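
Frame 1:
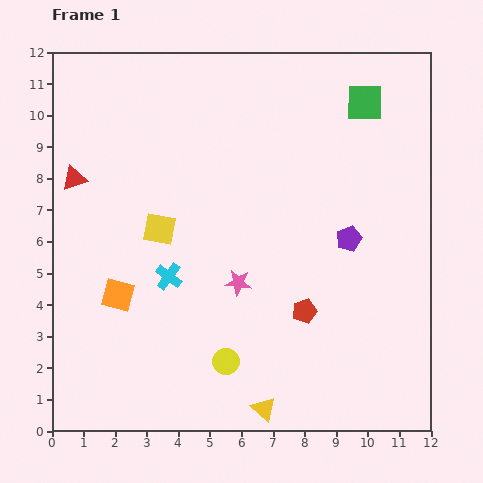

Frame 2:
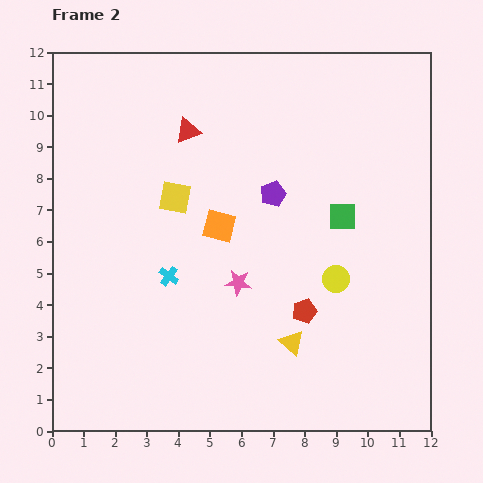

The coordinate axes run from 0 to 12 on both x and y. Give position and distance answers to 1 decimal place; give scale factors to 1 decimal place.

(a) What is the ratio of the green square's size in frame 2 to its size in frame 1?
0.8×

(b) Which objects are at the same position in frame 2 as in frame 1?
the red pentagon, the pink star, the cyan cross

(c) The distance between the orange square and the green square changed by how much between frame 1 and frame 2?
-6.0

Distance in frame 1: 9.9. Distance in frame 2: 3.9.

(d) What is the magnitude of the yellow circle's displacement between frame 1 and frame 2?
4.4

The yellow circle moved from (5.5, 2.2) to (9.0, 4.8), a distance of √(3.5² + 2.6²) ≈ 4.4.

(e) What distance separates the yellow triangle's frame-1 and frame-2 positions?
2.3

The yellow triangle moved from (6.7, 0.7) to (7.6, 2.8), a distance of √(0.9² + 2.1²) ≈ 2.3.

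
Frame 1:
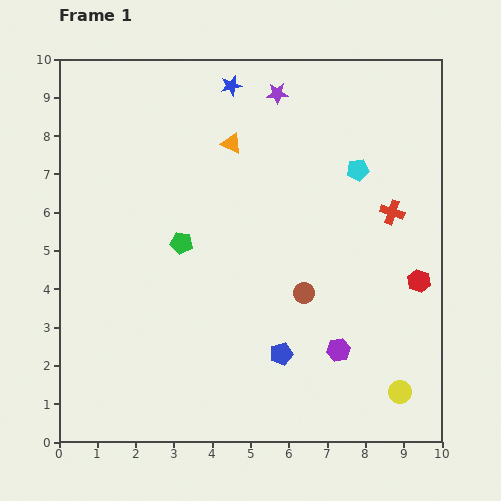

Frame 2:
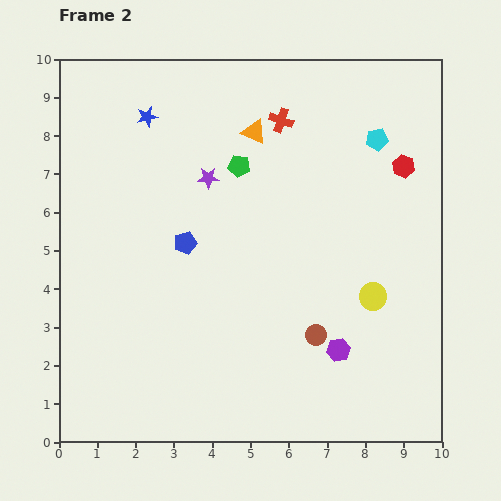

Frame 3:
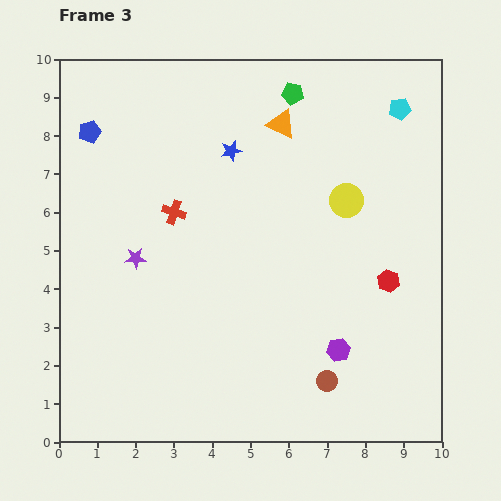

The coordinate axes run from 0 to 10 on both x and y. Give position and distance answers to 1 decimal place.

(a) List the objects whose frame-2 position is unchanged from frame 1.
the purple hexagon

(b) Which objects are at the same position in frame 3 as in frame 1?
the purple hexagon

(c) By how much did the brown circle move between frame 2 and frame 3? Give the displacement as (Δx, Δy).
(0.3, -1.2)

The brown circle was at (6.7, 2.8) in frame 2 and (7.0, 1.6) in frame 3.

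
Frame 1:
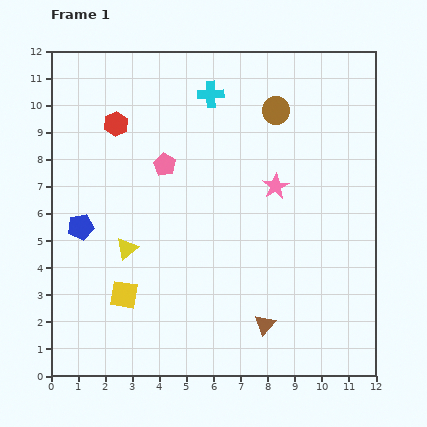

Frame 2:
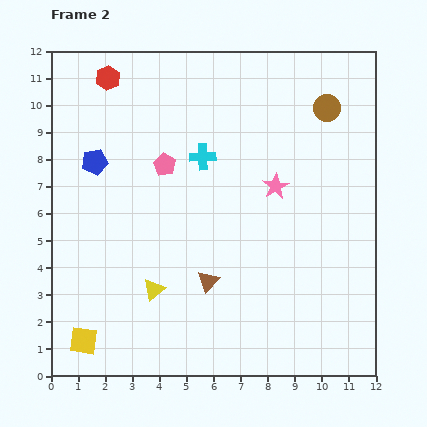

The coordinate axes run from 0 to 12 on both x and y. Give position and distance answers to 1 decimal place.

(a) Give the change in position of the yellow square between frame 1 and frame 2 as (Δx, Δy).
(-1.5, -1.7)

The yellow square was at (2.7, 3.0) in frame 1 and (1.2, 1.3) in frame 2.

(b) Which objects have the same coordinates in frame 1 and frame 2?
the pink star, the pink pentagon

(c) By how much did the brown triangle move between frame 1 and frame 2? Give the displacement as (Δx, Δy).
(-2.1, 1.6)

The brown triangle was at (7.9, 1.9) in frame 1 and (5.8, 3.5) in frame 2.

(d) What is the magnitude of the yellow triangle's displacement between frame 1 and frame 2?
1.8

The yellow triangle moved from (2.8, 4.7) to (3.8, 3.2), a distance of √(1.0² + 1.5²) ≈ 1.8.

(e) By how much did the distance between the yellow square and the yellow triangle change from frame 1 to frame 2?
+1.5

Distance in frame 1: 1.7. Distance in frame 2: 3.2.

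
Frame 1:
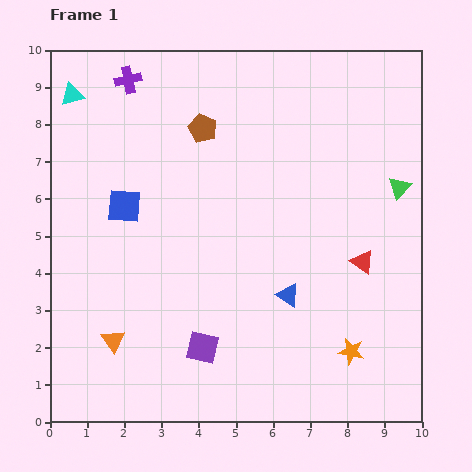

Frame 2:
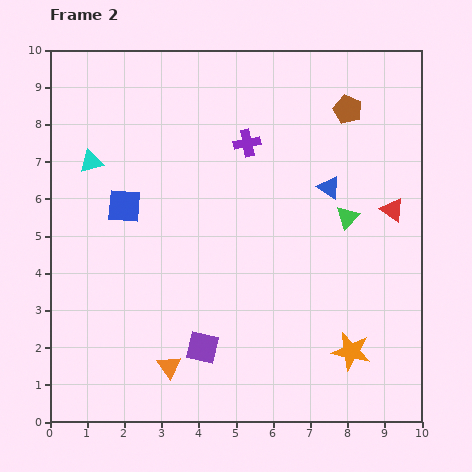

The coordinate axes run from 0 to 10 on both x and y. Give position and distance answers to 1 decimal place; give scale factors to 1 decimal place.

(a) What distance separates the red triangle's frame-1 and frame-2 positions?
1.6

The red triangle moved from (8.4, 4.3) to (9.2, 5.7), a distance of √(0.8² + 1.4²) ≈ 1.6.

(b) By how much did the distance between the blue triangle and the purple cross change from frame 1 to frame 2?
-4.7

Distance in frame 1: 7.2. Distance in frame 2: 2.5.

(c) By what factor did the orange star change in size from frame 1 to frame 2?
1.5×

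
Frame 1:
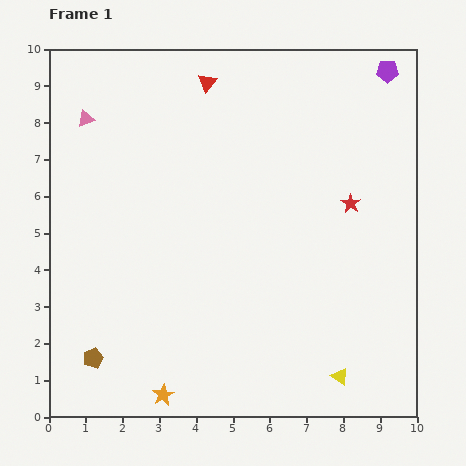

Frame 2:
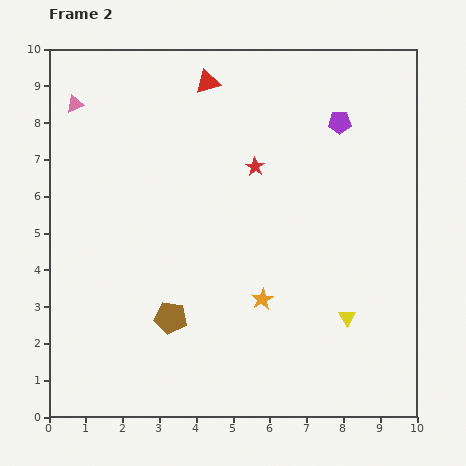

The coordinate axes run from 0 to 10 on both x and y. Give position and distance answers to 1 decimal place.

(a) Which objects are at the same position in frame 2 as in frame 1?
the red triangle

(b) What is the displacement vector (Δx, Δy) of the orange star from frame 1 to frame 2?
(2.7, 2.6)

The orange star was at (3.1, 0.6) in frame 1 and (5.8, 3.2) in frame 2.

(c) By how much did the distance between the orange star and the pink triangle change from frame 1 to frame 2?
-0.4

Distance in frame 1: 7.8. Distance in frame 2: 7.4.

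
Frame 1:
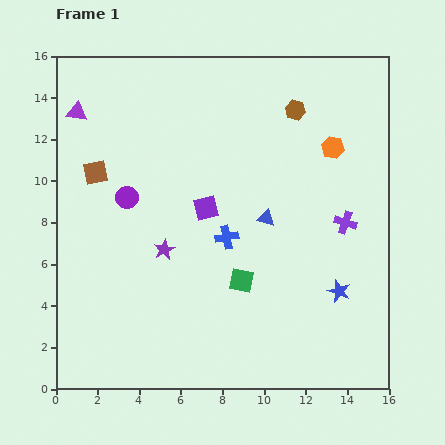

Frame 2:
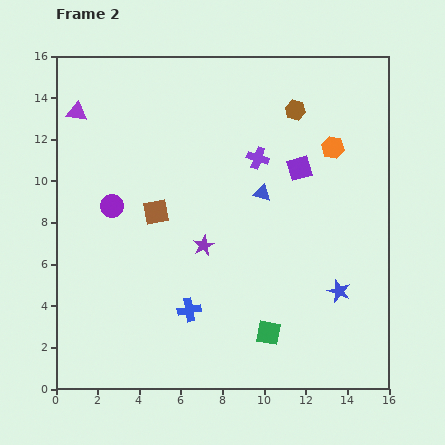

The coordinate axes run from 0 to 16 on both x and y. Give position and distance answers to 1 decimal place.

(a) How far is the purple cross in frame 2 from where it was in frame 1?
5.2

The purple cross moved from (13.9, 8.0) to (9.7, 11.1), a distance of √(4.2² + 3.1²) ≈ 5.2.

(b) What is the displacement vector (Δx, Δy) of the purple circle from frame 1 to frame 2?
(-0.7, -0.4)

The purple circle was at (3.4, 9.2) in frame 1 and (2.7, 8.8) in frame 2.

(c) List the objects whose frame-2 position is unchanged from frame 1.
the purple triangle, the brown hexagon, the blue star, the orange hexagon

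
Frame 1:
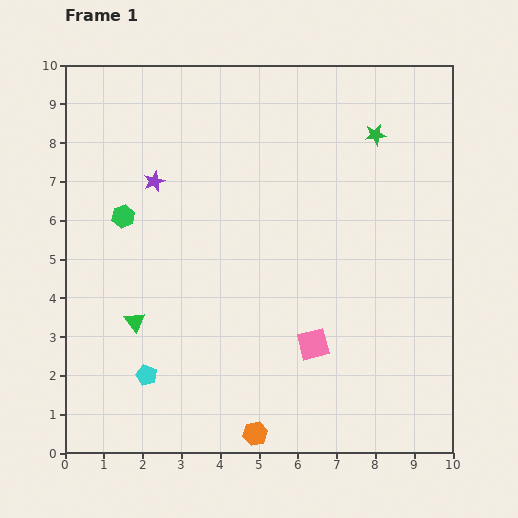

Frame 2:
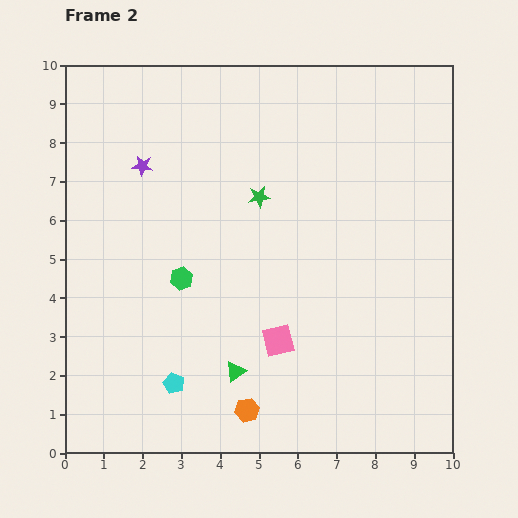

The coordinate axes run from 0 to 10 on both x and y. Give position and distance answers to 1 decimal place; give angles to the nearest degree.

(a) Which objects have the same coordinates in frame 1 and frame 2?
none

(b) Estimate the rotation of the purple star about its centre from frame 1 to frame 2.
29° clockwise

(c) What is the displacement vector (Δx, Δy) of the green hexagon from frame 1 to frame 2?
(1.5, -1.6)

The green hexagon was at (1.5, 6.1) in frame 1 and (3.0, 4.5) in frame 2.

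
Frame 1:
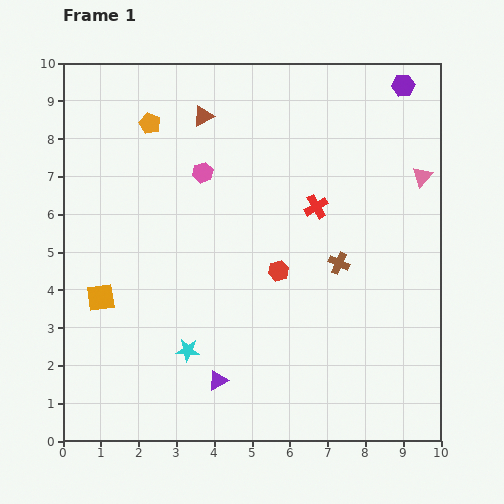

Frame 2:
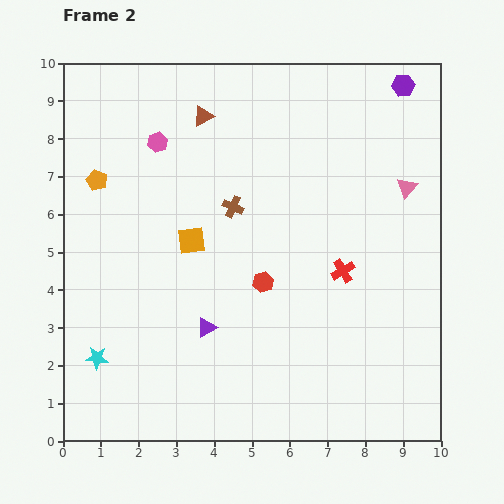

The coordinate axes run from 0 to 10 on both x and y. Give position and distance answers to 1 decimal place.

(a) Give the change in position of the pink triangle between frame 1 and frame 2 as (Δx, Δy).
(-0.4, -0.3)

The pink triangle was at (9.5, 7.0) in frame 1 and (9.1, 6.7) in frame 2.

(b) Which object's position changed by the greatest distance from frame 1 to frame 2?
the brown cross

(moved 3.2; next 2.8)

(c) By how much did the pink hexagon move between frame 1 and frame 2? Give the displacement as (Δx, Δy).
(-1.2, 0.8)

The pink hexagon was at (3.7, 7.1) in frame 1 and (2.5, 7.9) in frame 2.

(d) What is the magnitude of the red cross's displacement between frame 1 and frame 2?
1.8

The red cross moved from (6.7, 6.2) to (7.4, 4.5), a distance of √(0.7² + 1.7²) ≈ 1.8.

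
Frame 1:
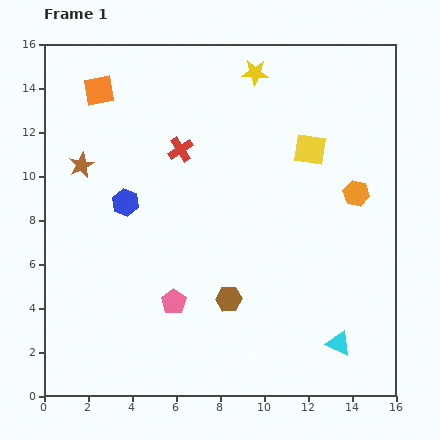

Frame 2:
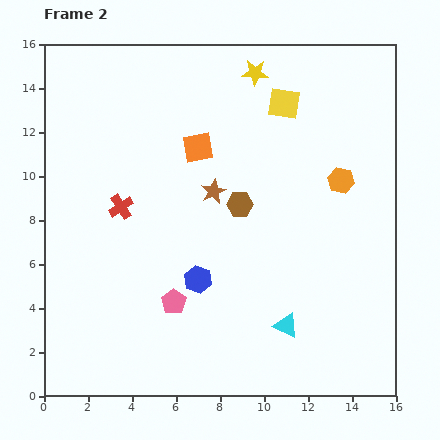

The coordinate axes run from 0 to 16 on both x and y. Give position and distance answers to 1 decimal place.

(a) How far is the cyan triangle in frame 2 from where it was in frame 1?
2.5

The cyan triangle moved from (13.4, 2.4) to (11.0, 3.2), a distance of √(2.4² + 0.8²) ≈ 2.5.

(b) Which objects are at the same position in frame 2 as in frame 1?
the pink pentagon, the yellow star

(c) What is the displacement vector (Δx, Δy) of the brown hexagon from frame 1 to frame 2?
(0.5, 4.3)

The brown hexagon was at (8.4, 4.4) in frame 1 and (8.9, 8.7) in frame 2.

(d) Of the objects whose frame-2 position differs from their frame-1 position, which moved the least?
the orange hexagon

(moved 0.9)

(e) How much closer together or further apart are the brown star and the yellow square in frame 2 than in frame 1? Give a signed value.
-5.3

Distance in frame 1: 10.4. Distance in frame 2: 5.1.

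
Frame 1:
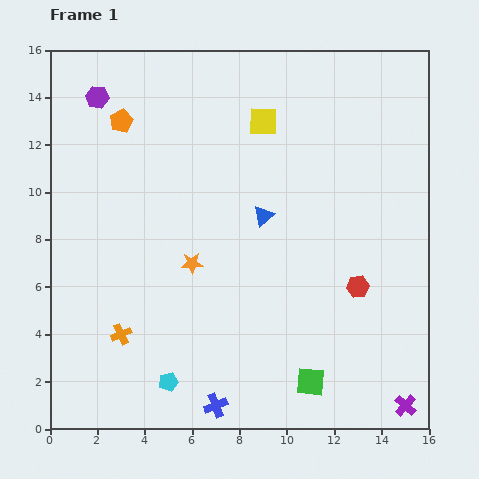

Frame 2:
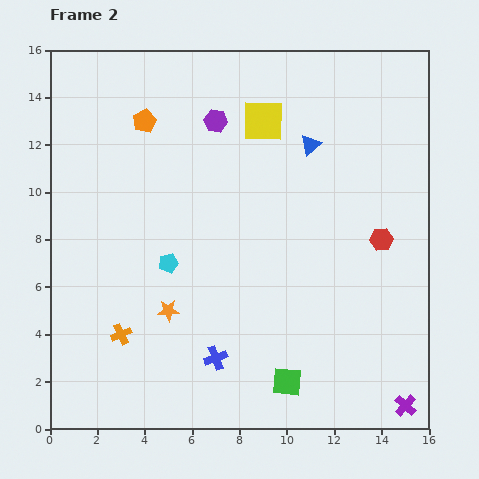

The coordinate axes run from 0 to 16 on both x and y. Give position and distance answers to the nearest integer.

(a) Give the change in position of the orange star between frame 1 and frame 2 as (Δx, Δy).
(-1, -2)

The orange star was at (6, 7) in frame 1 and (5, 5) in frame 2.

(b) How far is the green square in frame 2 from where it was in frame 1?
1

The green square moved from (11, 2) to (10, 2), a distance of √(1² + 0²) ≈ 1.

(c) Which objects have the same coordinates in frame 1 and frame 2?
the yellow square, the purple cross, the orange cross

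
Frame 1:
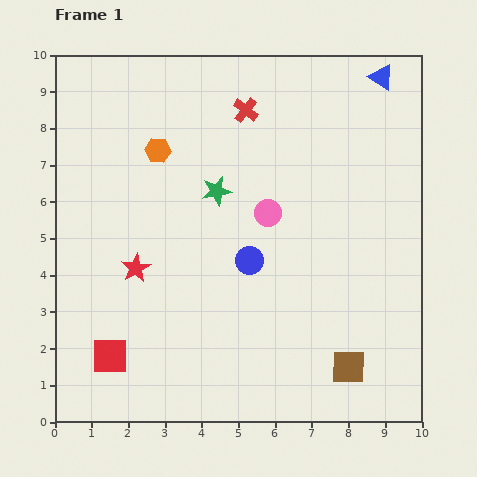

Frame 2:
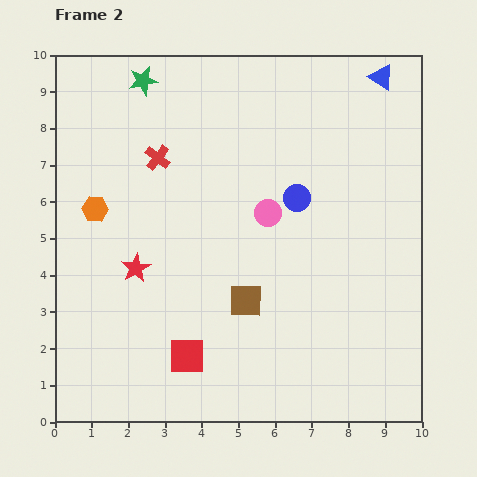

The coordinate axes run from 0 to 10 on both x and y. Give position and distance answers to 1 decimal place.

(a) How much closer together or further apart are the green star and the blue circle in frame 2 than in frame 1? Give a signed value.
+3.2

Distance in frame 1: 2.1. Distance in frame 2: 5.3.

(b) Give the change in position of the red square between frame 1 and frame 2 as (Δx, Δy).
(2.1, 0.0)

The red square was at (1.5, 1.8) in frame 1 and (3.6, 1.8) in frame 2.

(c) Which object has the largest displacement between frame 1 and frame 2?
the green star

(moved 3.6; next 3.3)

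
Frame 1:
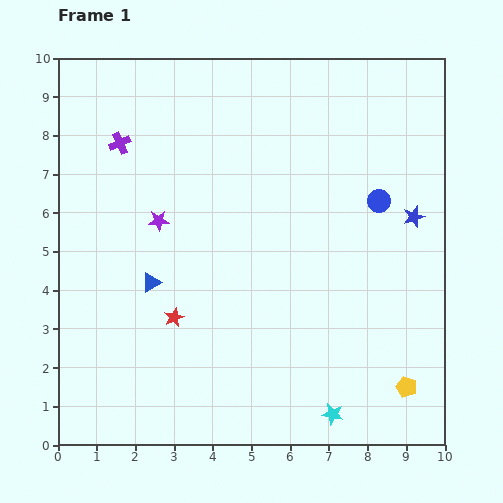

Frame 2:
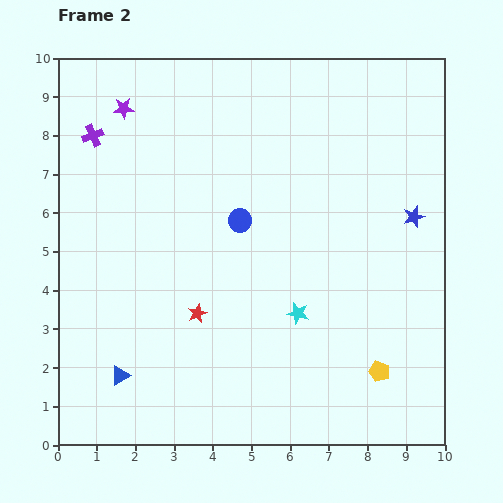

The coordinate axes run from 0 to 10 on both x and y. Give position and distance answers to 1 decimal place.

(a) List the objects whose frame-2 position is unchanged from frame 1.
the blue star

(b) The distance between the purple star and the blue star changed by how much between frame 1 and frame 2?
+1.4

Distance in frame 1: 6.6. Distance in frame 2: 8.0.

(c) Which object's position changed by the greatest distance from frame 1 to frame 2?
the blue circle

(moved 3.6; next 3.0)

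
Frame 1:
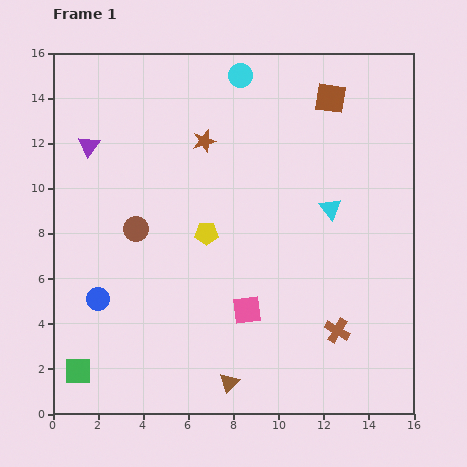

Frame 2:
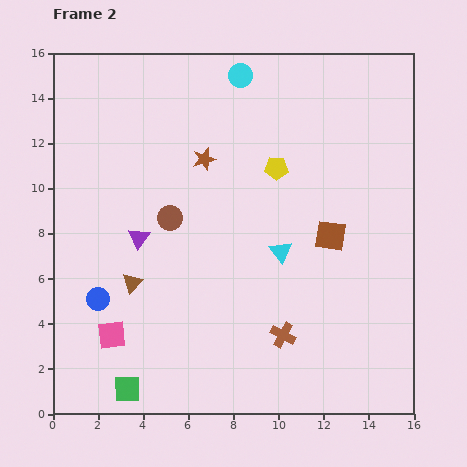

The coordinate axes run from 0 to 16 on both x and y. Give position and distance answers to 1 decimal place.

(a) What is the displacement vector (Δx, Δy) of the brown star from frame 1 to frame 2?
(0.0, -0.8)

The brown star was at (6.7, 12.1) in frame 1 and (6.7, 11.3) in frame 2.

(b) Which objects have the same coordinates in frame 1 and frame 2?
the cyan circle, the blue circle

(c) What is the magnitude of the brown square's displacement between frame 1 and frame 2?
6.1

The brown square moved from (12.3, 14.0) to (12.3, 7.9), a distance of √(0.0² + 6.1²) ≈ 6.1.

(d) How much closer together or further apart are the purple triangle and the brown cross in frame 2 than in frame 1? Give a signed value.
-6.0

Distance in frame 1: 13.7. Distance in frame 2: 7.7.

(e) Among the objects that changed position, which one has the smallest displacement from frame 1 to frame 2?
the brown star

(moved 0.8)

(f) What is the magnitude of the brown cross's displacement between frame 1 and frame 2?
2.4

The brown cross moved from (12.6, 3.7) to (10.2, 3.5), a distance of √(2.4² + 0.2²) ≈ 2.4.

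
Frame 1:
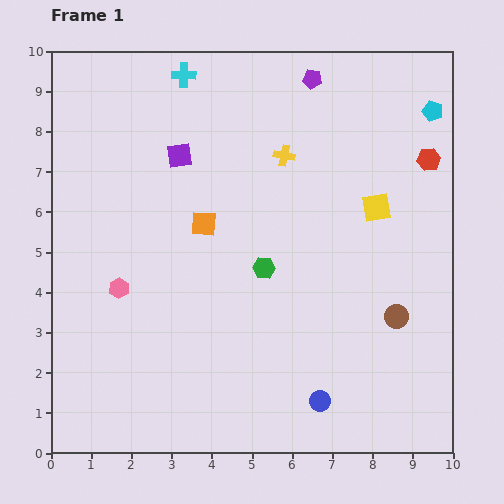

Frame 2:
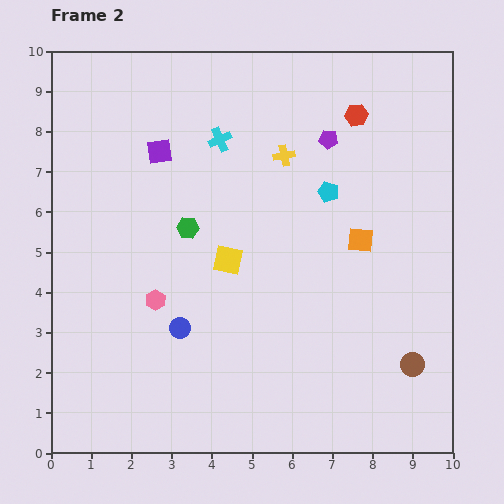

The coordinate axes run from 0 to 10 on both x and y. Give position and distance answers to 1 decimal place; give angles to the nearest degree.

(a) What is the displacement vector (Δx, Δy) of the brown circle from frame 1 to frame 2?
(0.4, -1.2)

The brown circle was at (8.6, 3.4) in frame 1 and (9.0, 2.2) in frame 2.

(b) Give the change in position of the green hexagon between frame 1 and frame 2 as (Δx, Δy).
(-1.9, 1.0)

The green hexagon was at (5.3, 4.6) in frame 1 and (3.4, 5.6) in frame 2.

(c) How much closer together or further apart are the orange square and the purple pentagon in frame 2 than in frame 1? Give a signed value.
-1.9

Distance in frame 1: 4.5. Distance in frame 2: 2.6.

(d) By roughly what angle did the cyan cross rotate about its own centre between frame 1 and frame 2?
25° counter-clockwise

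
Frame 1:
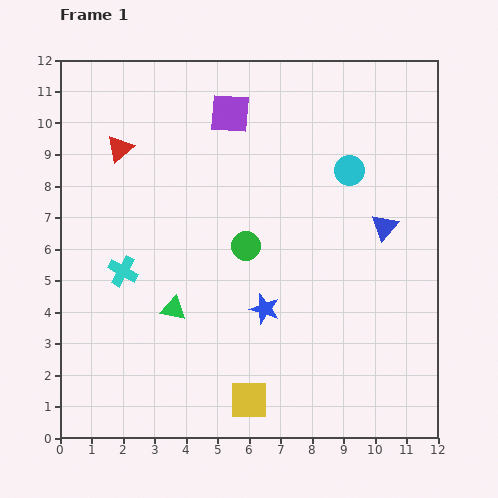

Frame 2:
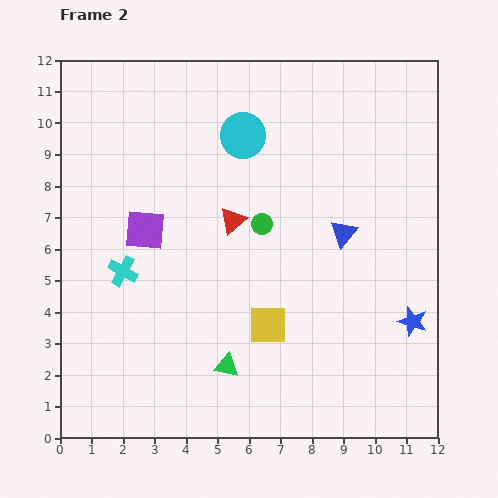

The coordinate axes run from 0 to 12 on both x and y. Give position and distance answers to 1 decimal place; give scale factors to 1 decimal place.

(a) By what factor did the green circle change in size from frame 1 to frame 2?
0.7×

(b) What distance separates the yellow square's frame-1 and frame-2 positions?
2.5

The yellow square moved from (6.0, 1.2) to (6.6, 3.6), a distance of √(0.6² + 2.4²) ≈ 2.5.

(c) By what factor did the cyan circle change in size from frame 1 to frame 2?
1.5×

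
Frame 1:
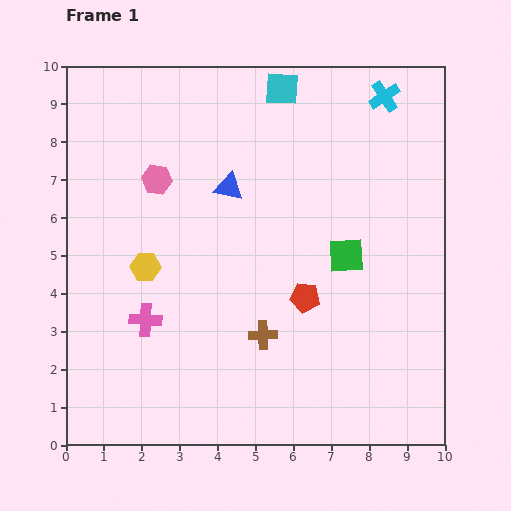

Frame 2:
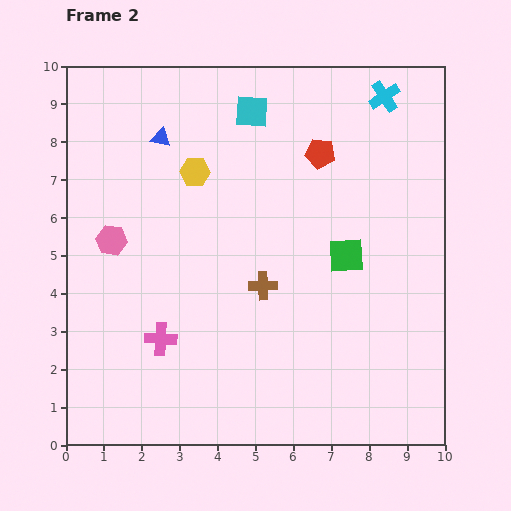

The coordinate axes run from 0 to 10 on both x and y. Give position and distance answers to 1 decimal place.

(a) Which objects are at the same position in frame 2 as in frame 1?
the cyan cross, the green square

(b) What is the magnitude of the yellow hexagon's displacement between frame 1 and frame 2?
2.8

The yellow hexagon moved from (2.1, 4.7) to (3.4, 7.2), a distance of √(1.3² + 2.5²) ≈ 2.8.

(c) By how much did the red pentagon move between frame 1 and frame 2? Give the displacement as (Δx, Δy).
(0.4, 3.8)

The red pentagon was at (6.3, 3.9) in frame 1 and (6.7, 7.7) in frame 2.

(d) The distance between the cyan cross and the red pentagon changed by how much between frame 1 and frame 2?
-3.4

Distance in frame 1: 5.7. Distance in frame 2: 2.3.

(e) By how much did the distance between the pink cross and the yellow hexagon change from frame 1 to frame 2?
+3.1

Distance in frame 1: 1.4. Distance in frame 2: 4.5.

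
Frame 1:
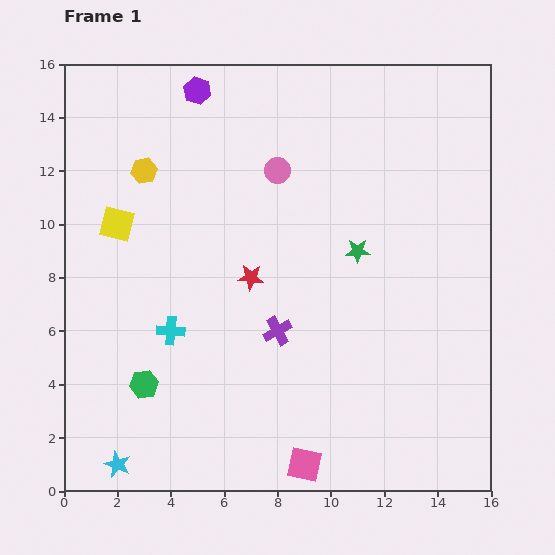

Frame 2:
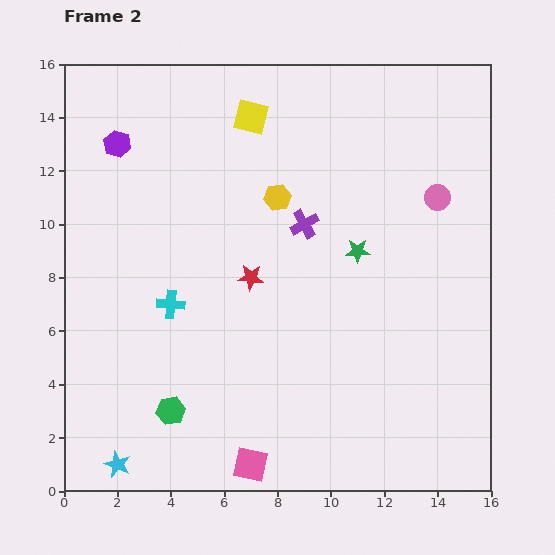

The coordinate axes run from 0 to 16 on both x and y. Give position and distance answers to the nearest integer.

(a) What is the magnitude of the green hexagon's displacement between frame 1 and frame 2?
1

The green hexagon moved from (3, 4) to (4, 3), a distance of √(1² + 1²) ≈ 1.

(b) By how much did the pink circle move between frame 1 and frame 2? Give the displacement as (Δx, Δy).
(6, -1)

The pink circle was at (8, 12) in frame 1 and (14, 11) in frame 2.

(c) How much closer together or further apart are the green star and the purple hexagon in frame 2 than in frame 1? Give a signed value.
+2

Distance in frame 1: 8. Distance in frame 2: 10.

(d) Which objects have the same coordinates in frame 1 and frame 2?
the cyan star, the red star, the green star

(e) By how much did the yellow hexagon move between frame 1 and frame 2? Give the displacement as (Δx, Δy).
(5, -1)

The yellow hexagon was at (3, 12) in frame 1 and (8, 11) in frame 2.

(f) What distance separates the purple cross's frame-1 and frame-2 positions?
4

The purple cross moved from (8, 6) to (9, 10), a distance of √(1² + 4²) ≈ 4.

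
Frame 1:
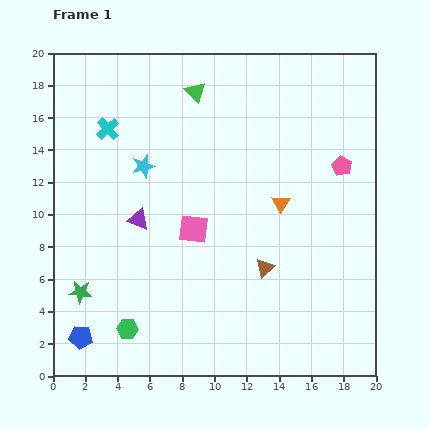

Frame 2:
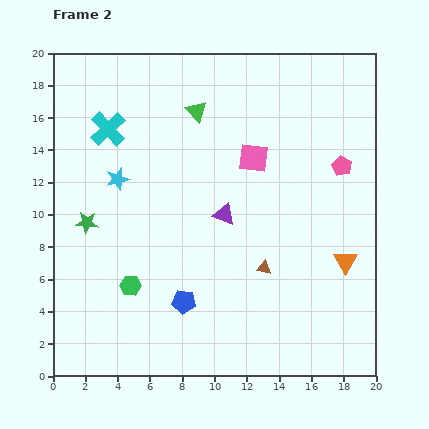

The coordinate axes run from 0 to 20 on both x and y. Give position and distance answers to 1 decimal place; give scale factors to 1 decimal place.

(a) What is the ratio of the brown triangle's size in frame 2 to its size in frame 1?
0.8×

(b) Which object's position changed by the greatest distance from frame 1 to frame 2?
the blue pentagon

(moved 6.8; next 5.7)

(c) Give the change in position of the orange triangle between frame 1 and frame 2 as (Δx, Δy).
(4.0, -3.6)

The orange triangle was at (14.1, 10.7) in frame 1 and (18.1, 7.1) in frame 2.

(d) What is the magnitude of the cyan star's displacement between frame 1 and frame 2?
1.8

The cyan star moved from (5.6, 13.0) to (4.0, 12.2), a distance of √(1.6² + 0.8²) ≈ 1.8.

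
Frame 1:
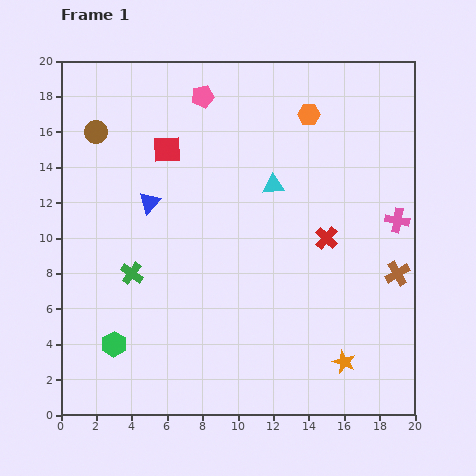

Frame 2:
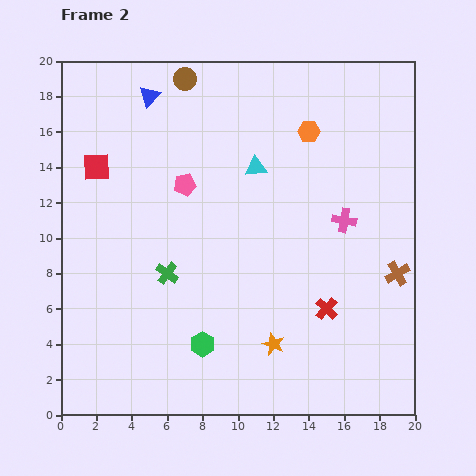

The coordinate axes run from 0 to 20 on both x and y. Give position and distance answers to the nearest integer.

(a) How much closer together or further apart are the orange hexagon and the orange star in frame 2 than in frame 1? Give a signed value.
-2

Distance in frame 1: 14. Distance in frame 2: 12.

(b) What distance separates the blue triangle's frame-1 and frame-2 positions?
6

The blue triangle moved from (5, 12) to (5, 18), a distance of √(0² + 6²) ≈ 6.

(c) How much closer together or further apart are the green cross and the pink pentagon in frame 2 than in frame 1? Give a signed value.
-6

Distance in frame 1: 11. Distance in frame 2: 5.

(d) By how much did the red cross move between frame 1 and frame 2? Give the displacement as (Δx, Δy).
(0, -4)

The red cross was at (15, 10) in frame 1 and (15, 6) in frame 2.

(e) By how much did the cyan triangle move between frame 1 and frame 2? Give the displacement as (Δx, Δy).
(-1, 1)

The cyan triangle was at (12, 13) in frame 1 and (11, 14) in frame 2.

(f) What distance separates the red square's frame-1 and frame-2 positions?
4

The red square moved from (6, 15) to (2, 14), a distance of √(4² + 1²) ≈ 4.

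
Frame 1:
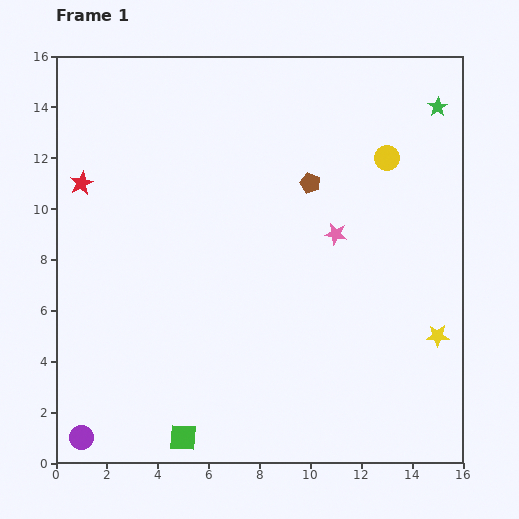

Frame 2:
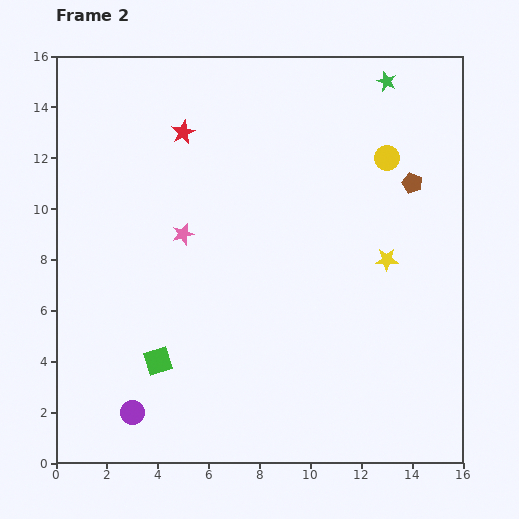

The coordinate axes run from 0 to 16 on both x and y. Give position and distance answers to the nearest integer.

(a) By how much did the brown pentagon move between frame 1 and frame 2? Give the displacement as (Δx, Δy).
(4, 0)

The brown pentagon was at (10, 11) in frame 1 and (14, 11) in frame 2.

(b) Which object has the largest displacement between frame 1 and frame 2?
the pink star

(moved 6; next 4)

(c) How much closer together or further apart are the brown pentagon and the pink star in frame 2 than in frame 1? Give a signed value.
+7

Distance in frame 1: 2. Distance in frame 2: 9.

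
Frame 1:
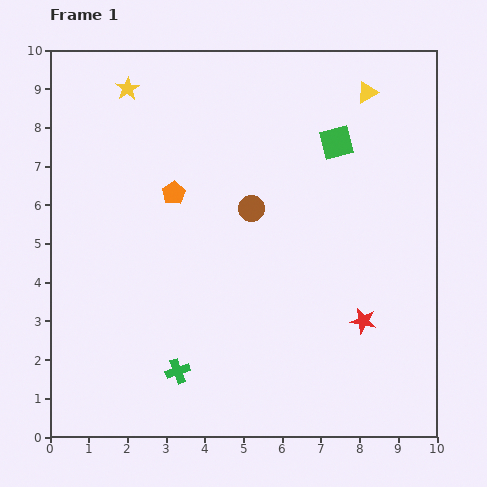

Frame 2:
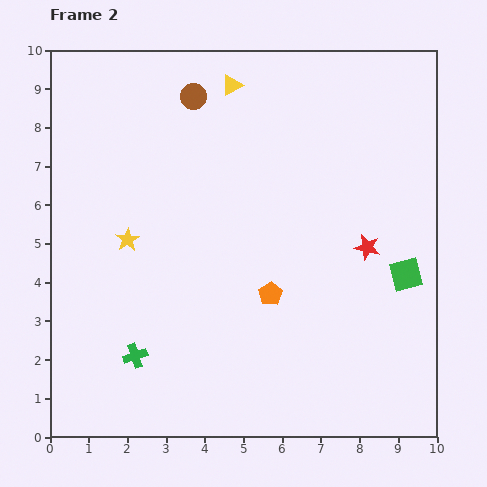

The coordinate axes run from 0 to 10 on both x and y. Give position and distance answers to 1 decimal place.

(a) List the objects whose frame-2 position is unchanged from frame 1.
none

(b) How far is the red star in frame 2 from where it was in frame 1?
1.9

The red star moved from (8.1, 3.0) to (8.2, 4.9), a distance of √(0.1² + 1.9²) ≈ 1.9.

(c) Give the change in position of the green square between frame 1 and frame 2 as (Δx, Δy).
(1.8, -3.4)

The green square was at (7.4, 7.6) in frame 1 and (9.2, 4.2) in frame 2.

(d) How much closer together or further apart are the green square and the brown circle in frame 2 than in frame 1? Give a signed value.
+4.4

Distance in frame 1: 2.8. Distance in frame 2: 7.2.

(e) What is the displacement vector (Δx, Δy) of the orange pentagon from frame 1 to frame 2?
(2.5, -2.6)

The orange pentagon was at (3.2, 6.3) in frame 1 and (5.7, 3.7) in frame 2.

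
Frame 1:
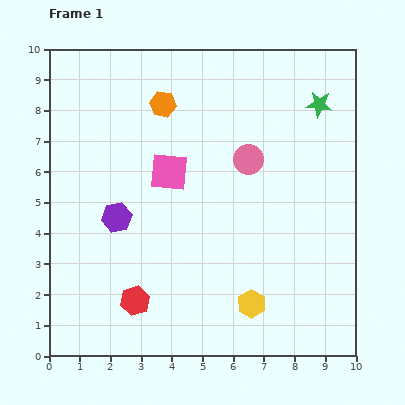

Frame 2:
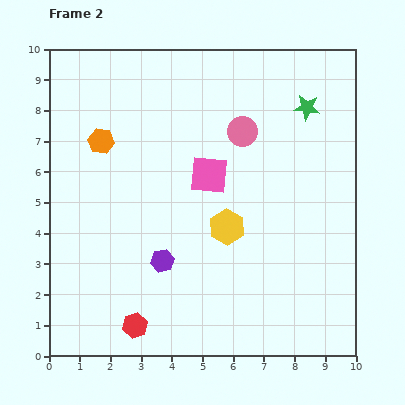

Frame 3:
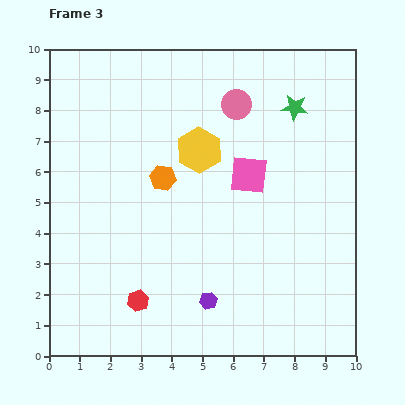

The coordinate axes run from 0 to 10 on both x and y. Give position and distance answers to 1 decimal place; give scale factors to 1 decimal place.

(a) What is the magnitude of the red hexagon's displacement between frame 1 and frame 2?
0.8

The red hexagon moved from (2.8, 1.8) to (2.8, 1.0), a distance of √(0.0² + 0.8²) ≈ 0.8.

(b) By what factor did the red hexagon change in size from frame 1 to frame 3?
0.7×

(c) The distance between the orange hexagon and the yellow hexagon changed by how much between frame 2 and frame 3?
-3.5

Distance in frame 2: 5.0. Distance in frame 3: 1.5.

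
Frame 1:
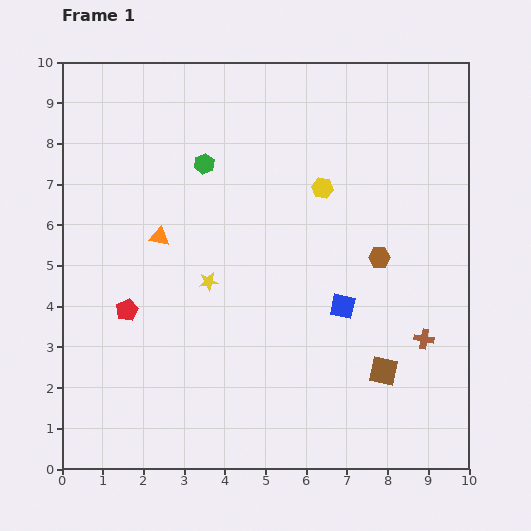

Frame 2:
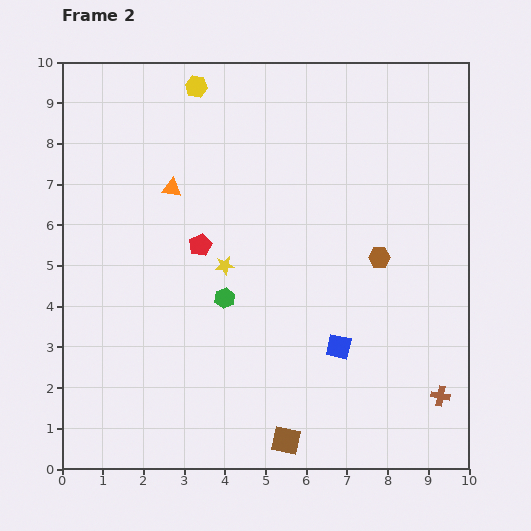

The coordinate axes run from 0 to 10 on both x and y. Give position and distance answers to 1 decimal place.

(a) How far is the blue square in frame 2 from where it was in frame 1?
1.0

The blue square moved from (6.9, 4.0) to (6.8, 3.0), a distance of √(0.1² + 1.0²) ≈ 1.0.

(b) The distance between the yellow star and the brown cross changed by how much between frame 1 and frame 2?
+0.7

Distance in frame 1: 5.5. Distance in frame 2: 6.2.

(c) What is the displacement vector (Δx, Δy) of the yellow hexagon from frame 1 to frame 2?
(-3.1, 2.5)

The yellow hexagon was at (6.4, 6.9) in frame 1 and (3.3, 9.4) in frame 2.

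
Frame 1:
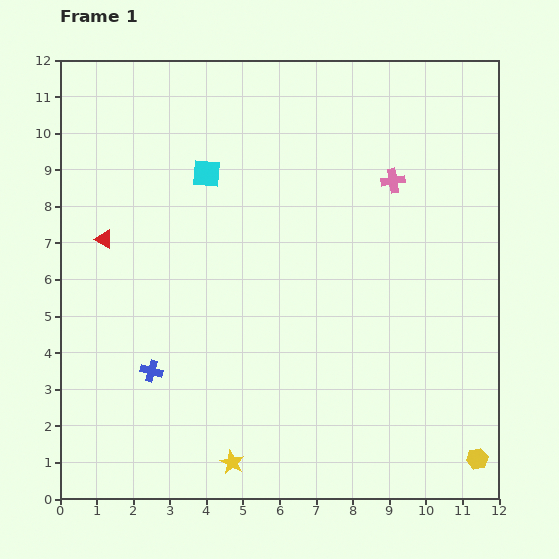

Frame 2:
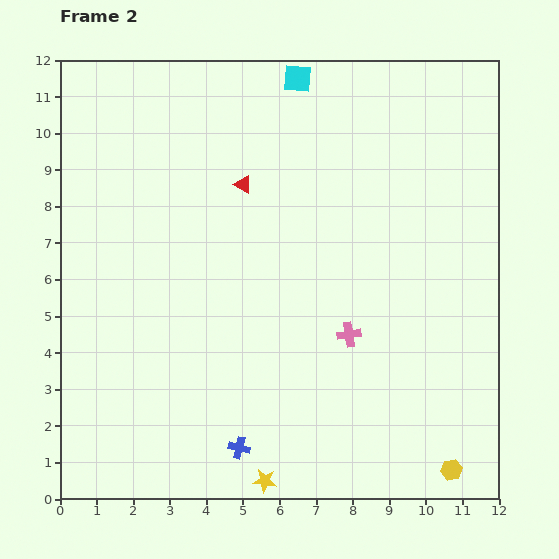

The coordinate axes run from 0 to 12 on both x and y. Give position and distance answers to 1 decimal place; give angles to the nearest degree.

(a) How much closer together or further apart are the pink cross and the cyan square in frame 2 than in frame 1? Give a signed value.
+2.0

Distance in frame 1: 5.1. Distance in frame 2: 7.1.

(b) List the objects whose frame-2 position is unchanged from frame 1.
none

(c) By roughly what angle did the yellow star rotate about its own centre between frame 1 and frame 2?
20° counter-clockwise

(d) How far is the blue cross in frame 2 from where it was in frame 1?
3.2

The blue cross moved from (2.5, 3.5) to (4.9, 1.4), a distance of √(2.4² + 2.1²) ≈ 3.2.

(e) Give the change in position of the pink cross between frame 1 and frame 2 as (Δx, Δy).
(-1.2, -4.2)

The pink cross was at (9.1, 8.7) in frame 1 and (7.9, 4.5) in frame 2.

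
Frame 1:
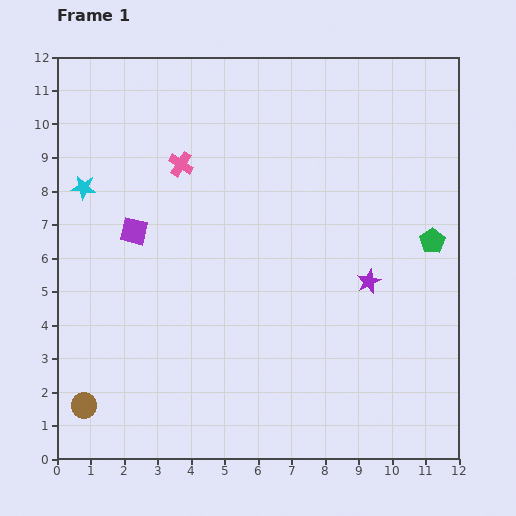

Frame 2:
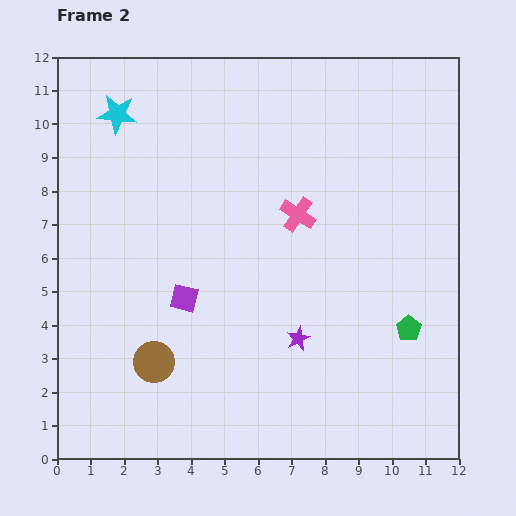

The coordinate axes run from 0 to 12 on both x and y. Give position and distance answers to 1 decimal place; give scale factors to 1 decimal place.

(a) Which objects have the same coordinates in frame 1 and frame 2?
none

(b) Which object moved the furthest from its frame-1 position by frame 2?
the pink cross

(moved 3.8; next 2.7)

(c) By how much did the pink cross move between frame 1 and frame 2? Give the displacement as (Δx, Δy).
(3.5, -1.5)

The pink cross was at (3.7, 8.8) in frame 1 and (7.2, 7.3) in frame 2.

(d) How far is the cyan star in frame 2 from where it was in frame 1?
2.4

The cyan star moved from (0.8, 8.1) to (1.8, 10.3), a distance of √(1.0² + 2.2²) ≈ 2.4.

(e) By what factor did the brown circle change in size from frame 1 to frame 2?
1.6×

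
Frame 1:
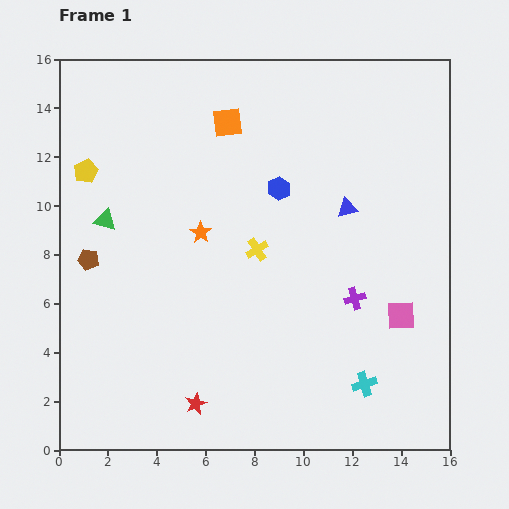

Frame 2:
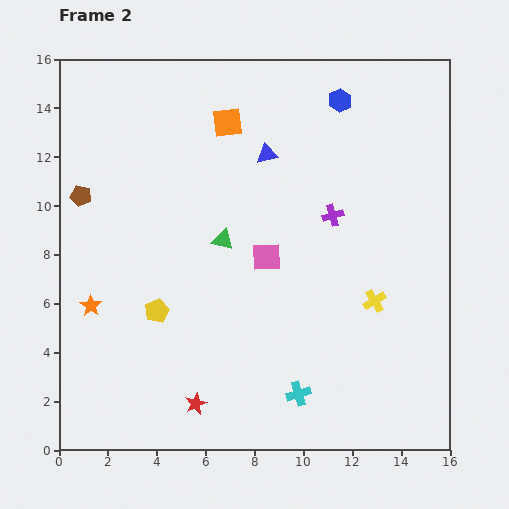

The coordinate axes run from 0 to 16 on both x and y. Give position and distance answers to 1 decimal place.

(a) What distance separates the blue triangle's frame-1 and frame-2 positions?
4.0

The blue triangle moved from (11.8, 9.9) to (8.5, 12.1), a distance of √(3.3² + 2.2²) ≈ 4.0.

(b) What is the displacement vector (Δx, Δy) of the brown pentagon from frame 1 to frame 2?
(-0.3, 2.6)

The brown pentagon was at (1.2, 7.8) in frame 1 and (0.9, 10.4) in frame 2.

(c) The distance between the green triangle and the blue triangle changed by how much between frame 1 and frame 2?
-6.0

Distance in frame 1: 9.9. Distance in frame 2: 3.9.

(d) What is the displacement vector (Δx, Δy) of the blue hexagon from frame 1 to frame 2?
(2.5, 3.6)

The blue hexagon was at (9.0, 10.7) in frame 1 and (11.5, 14.3) in frame 2.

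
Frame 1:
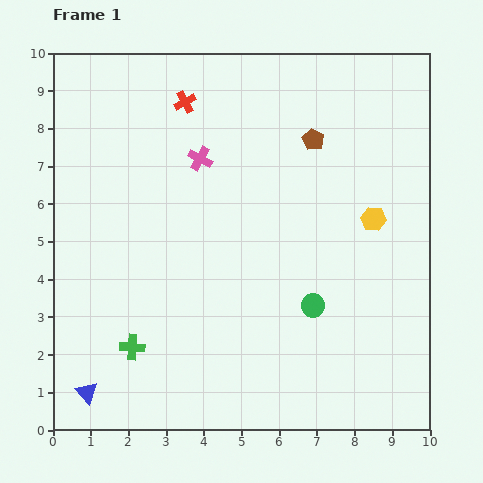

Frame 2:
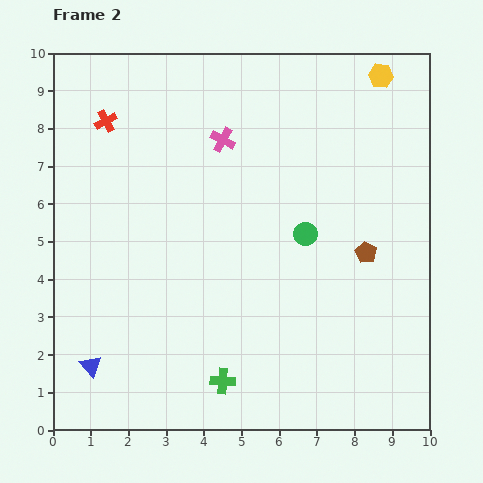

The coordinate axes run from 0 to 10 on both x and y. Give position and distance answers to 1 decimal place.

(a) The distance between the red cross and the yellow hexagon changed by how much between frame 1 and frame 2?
+1.5

Distance in frame 1: 5.9. Distance in frame 2: 7.4.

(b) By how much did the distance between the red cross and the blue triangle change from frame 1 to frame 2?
-1.6

Distance in frame 1: 8.1. Distance in frame 2: 6.5.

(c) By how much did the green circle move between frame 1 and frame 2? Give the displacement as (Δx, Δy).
(-0.2, 1.9)

The green circle was at (6.9, 3.3) in frame 1 and (6.7, 5.2) in frame 2.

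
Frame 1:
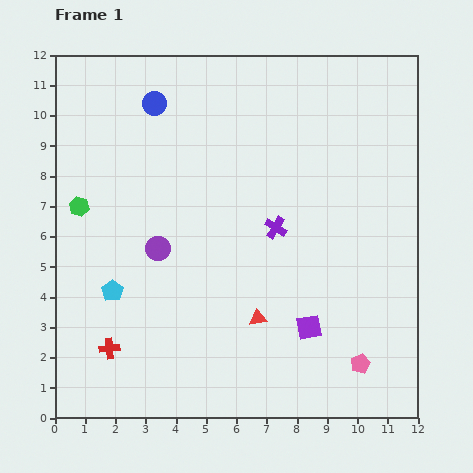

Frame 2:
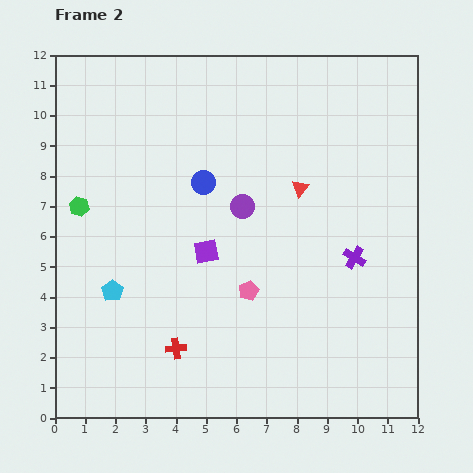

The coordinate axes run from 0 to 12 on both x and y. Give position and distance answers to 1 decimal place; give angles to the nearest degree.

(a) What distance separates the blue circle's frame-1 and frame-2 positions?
3.1

The blue circle moved from (3.3, 10.4) to (4.9, 7.8), a distance of √(1.6² + 2.6²) ≈ 3.1.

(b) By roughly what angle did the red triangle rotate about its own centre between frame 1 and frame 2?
41° counter-clockwise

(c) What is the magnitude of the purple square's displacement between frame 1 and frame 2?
4.2

The purple square moved from (8.4, 3.0) to (5.0, 5.5), a distance of √(3.4² + 2.5²) ≈ 4.2.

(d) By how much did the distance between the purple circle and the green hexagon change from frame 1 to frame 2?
+2.4

Distance in frame 1: 3.0. Distance in frame 2: 5.4.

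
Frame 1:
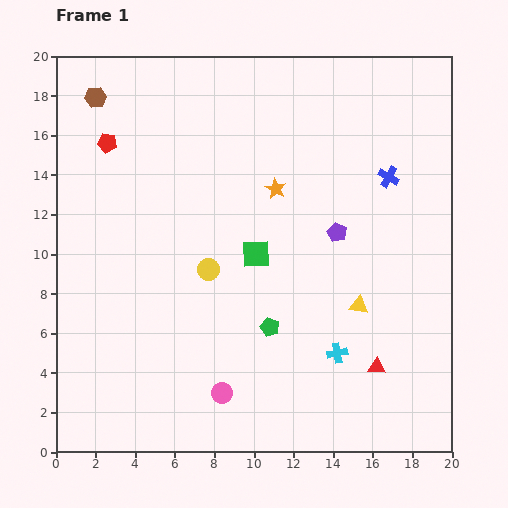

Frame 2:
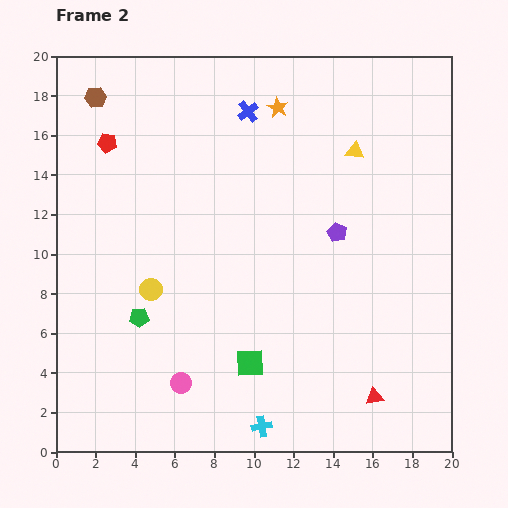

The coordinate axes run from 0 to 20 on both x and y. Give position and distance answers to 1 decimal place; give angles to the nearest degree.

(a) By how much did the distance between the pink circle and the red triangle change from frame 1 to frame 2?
+1.9

Distance in frame 1: 7.9. Distance in frame 2: 9.8.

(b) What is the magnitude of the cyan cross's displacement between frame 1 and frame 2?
5.3

The cyan cross moved from (14.2, 5.0) to (10.4, 1.3), a distance of √(3.8² + 3.7²) ≈ 5.3.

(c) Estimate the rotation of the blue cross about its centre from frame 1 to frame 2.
23° clockwise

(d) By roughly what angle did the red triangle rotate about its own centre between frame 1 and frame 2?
16° counter-clockwise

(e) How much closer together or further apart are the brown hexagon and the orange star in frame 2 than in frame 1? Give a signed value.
-1.0

Distance in frame 1: 10.2. Distance in frame 2: 9.2.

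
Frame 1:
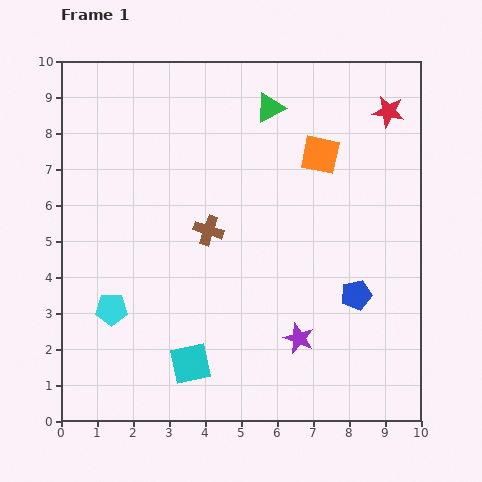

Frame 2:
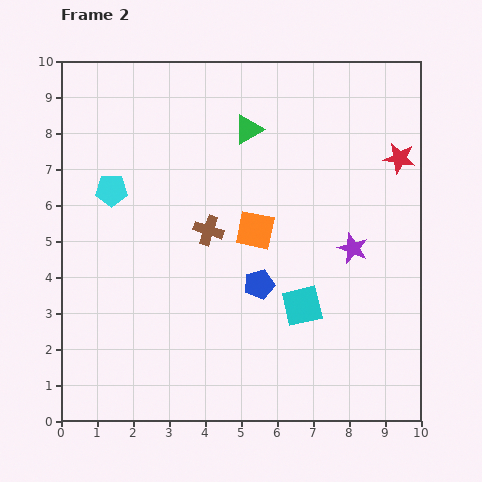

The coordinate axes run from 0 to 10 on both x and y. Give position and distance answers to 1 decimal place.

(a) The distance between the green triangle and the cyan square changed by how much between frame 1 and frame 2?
-2.3

Distance in frame 1: 7.4. Distance in frame 2: 5.1.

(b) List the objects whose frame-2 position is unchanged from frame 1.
the brown cross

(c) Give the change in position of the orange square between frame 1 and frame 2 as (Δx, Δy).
(-1.8, -2.1)

The orange square was at (7.2, 7.4) in frame 1 and (5.4, 5.3) in frame 2.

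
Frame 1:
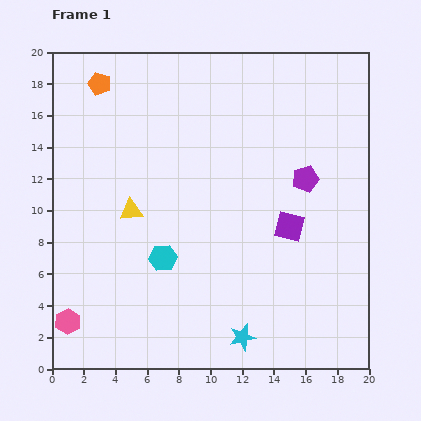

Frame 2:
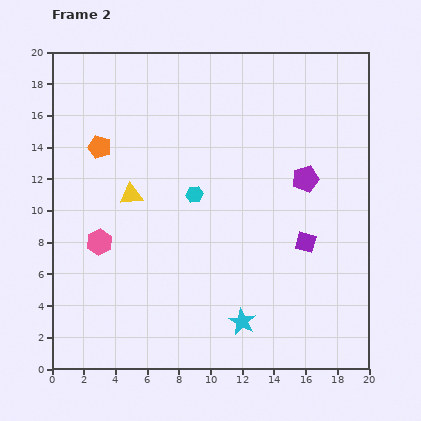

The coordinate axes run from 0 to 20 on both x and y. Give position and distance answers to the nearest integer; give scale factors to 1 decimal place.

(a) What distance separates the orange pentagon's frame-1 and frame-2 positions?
4

The orange pentagon moved from (3, 18) to (3, 14), a distance of √(0² + 4²) ≈ 4.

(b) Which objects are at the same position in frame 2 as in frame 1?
the purple pentagon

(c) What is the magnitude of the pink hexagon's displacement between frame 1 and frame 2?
5

The pink hexagon moved from (1, 3) to (3, 8), a distance of √(2² + 5²) ≈ 5.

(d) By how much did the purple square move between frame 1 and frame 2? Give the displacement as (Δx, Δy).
(1, -1)

The purple square was at (15, 9) in frame 1 and (16, 8) in frame 2.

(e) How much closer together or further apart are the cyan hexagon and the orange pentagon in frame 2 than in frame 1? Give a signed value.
-5

Distance in frame 1: 12. Distance in frame 2: 7.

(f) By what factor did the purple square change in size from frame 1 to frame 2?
0.7×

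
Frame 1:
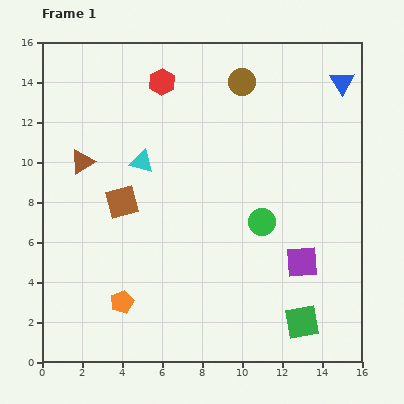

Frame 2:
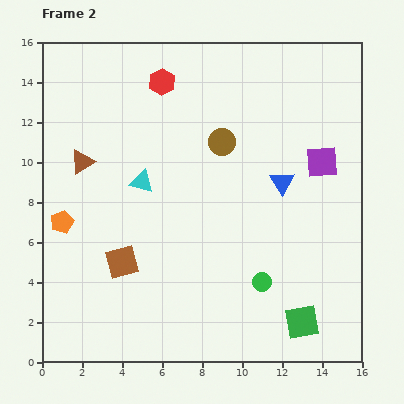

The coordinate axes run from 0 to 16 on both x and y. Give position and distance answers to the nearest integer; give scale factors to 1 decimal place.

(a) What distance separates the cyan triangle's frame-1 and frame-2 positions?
1

The cyan triangle moved from (5, 10) to (5, 9), a distance of √(0² + 1²) ≈ 1.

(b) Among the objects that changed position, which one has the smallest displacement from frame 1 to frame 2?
the cyan triangle

(moved 1)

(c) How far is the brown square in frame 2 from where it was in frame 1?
3

The brown square moved from (4, 8) to (4, 5), a distance of √(0² + 3²) ≈ 3.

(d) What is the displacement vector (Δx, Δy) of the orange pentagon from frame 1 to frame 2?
(-3, 4)

The orange pentagon was at (4, 3) in frame 1 and (1, 7) in frame 2.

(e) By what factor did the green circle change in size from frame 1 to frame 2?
0.7×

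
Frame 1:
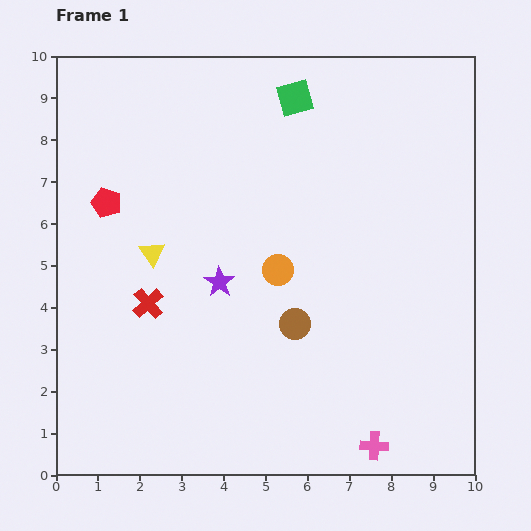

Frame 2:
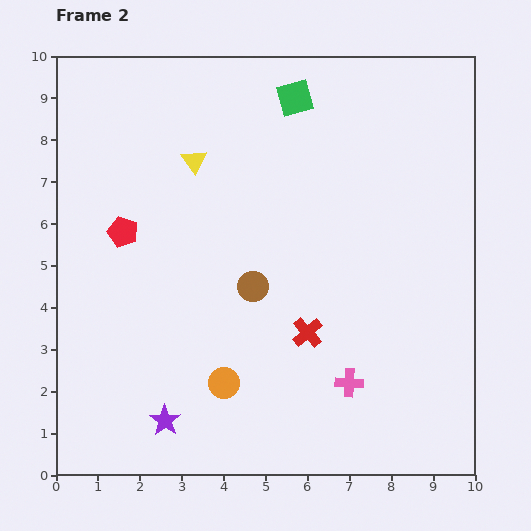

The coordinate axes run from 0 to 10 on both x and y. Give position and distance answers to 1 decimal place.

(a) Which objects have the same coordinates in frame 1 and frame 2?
the green square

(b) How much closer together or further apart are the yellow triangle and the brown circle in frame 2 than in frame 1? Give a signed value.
-0.5

Distance in frame 1: 3.8. Distance in frame 2: 3.3.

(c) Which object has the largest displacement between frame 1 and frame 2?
the red cross

(moved 3.9; next 3.5)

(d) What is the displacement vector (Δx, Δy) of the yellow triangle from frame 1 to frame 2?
(1.0, 2.2)

The yellow triangle was at (2.3, 5.3) in frame 1 and (3.3, 7.5) in frame 2.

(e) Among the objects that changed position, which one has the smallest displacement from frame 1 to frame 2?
the red pentagon

(moved 0.8)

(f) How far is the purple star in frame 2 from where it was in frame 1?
3.5

The purple star moved from (3.9, 4.6) to (2.6, 1.3), a distance of √(1.3² + 3.3²) ≈ 3.5.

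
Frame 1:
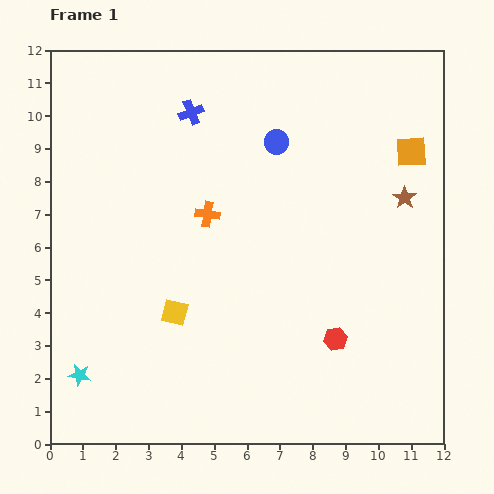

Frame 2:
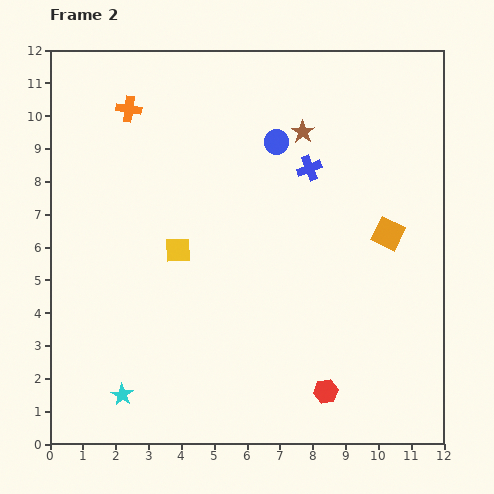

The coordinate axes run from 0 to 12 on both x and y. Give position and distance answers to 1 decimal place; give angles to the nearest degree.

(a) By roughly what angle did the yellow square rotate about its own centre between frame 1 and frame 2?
16° counter-clockwise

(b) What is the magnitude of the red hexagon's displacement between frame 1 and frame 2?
1.6

The red hexagon moved from (8.7, 3.2) to (8.4, 1.6), a distance of √(0.3² + 1.6²) ≈ 1.6.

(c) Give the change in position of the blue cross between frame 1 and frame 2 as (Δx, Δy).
(3.6, -1.7)

The blue cross was at (4.3, 10.1) in frame 1 and (7.9, 8.4) in frame 2.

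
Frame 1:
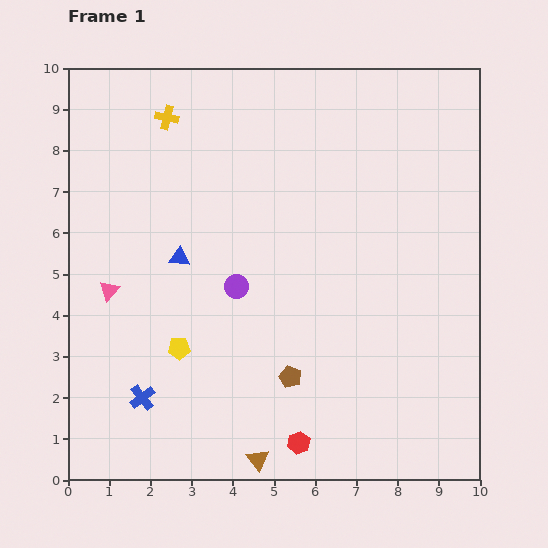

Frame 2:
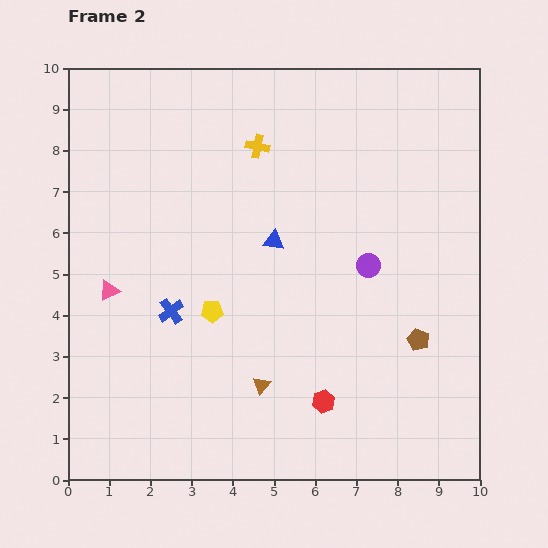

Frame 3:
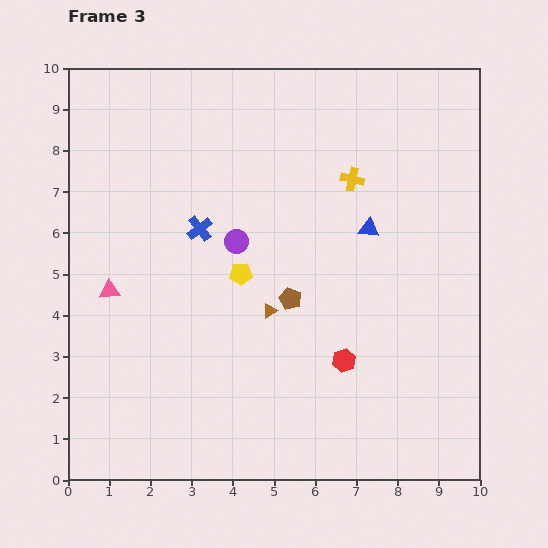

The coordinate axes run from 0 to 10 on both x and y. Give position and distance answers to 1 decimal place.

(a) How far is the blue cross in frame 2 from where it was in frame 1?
2.2

The blue cross moved from (1.8, 2.0) to (2.5, 4.1), a distance of √(0.7² + 2.1²) ≈ 2.2.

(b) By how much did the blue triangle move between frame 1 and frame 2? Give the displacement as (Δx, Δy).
(2.3, 0.4)

The blue triangle was at (2.7, 5.4) in frame 1 and (5.0, 5.8) in frame 2.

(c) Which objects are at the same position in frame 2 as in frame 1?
the pink triangle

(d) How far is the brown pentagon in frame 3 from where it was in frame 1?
1.9

The brown pentagon moved from (5.4, 2.5) to (5.4, 4.4), a distance of √(0.0² + 1.9²) ≈ 1.9.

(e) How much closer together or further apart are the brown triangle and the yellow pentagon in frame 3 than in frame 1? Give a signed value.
-2.2

Distance in frame 1: 3.3. Distance in frame 3: 1.1.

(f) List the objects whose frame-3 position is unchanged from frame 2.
the pink triangle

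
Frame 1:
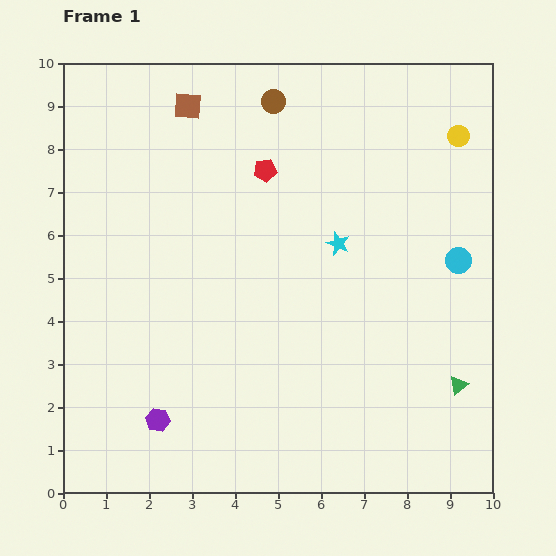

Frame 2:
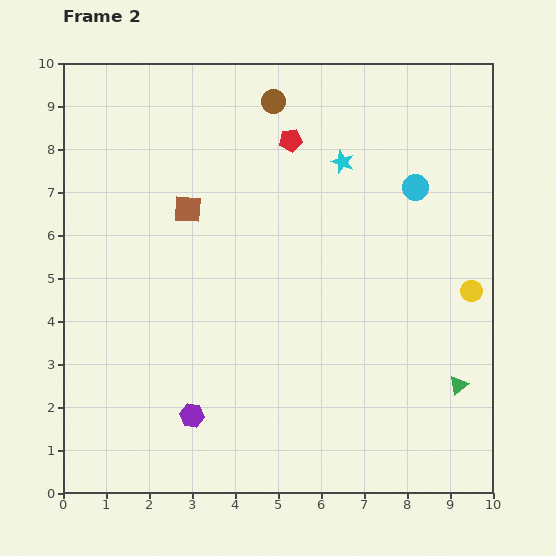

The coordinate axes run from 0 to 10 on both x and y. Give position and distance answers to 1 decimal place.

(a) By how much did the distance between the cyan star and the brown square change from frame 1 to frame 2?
-0.9

Distance in frame 1: 4.7. Distance in frame 2: 3.8.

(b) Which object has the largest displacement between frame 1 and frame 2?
the yellow circle

(moved 3.6; next 2.4)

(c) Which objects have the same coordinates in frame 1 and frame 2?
the green triangle, the brown circle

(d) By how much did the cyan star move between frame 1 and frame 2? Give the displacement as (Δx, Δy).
(0.1, 1.9)

The cyan star was at (6.4, 5.8) in frame 1 and (6.5, 7.7) in frame 2.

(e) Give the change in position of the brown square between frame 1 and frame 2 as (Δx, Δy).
(0.0, -2.4)

The brown square was at (2.9, 9.0) in frame 1 and (2.9, 6.6) in frame 2.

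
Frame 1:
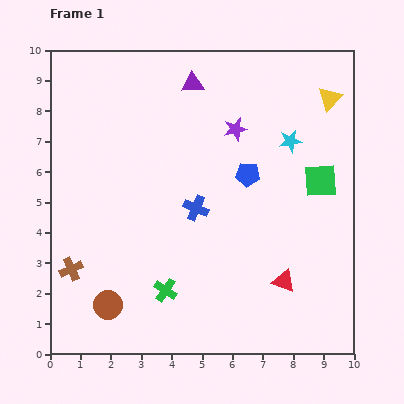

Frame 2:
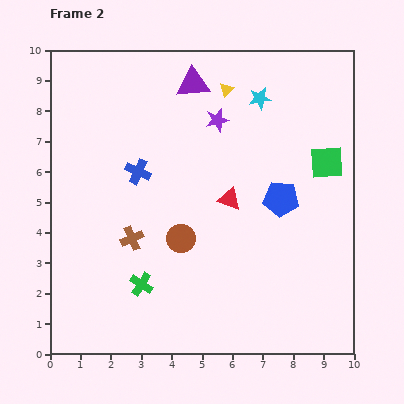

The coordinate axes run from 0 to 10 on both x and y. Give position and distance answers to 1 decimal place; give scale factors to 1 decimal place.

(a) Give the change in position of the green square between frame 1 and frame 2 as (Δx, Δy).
(0.2, 0.6)

The green square was at (8.9, 5.7) in frame 1 and (9.1, 6.3) in frame 2.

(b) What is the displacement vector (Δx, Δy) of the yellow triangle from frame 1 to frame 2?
(-3.4, 0.3)

The yellow triangle was at (9.2, 8.4) in frame 1 and (5.8, 8.7) in frame 2.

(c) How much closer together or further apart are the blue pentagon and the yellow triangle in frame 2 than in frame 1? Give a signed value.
+0.3

Distance in frame 1: 3.7. Distance in frame 2: 4.0.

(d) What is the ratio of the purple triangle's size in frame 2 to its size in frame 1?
1.5×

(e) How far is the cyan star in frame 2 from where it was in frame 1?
1.7

The cyan star moved from (7.9, 7.0) to (6.9, 8.4), a distance of √(1.0² + 1.4²) ≈ 1.7.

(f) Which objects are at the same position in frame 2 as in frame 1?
the purple triangle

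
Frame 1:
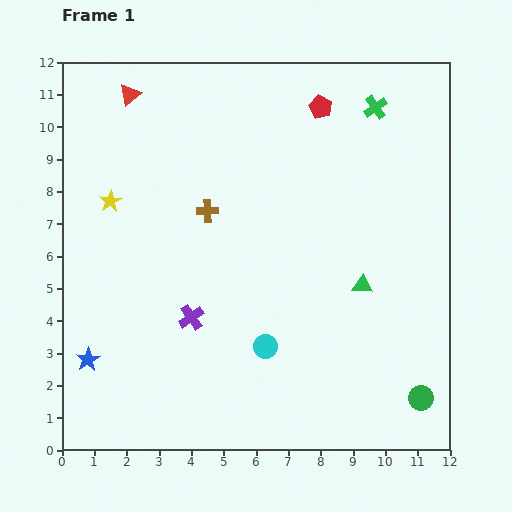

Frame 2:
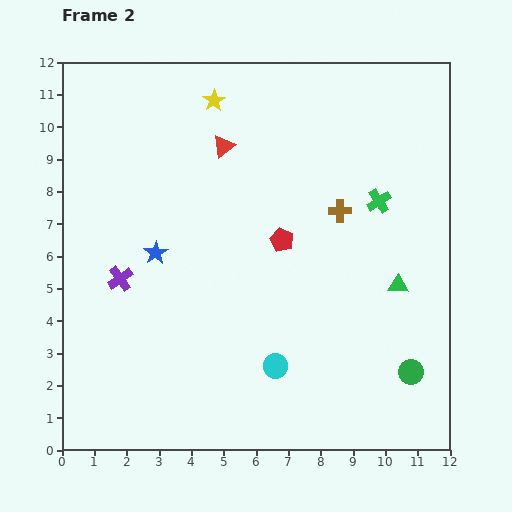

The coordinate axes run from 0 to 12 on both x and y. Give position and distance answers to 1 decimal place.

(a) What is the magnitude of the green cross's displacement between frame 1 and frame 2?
2.9

The green cross moved from (9.7, 10.6) to (9.8, 7.7), a distance of √(0.1² + 2.9²) ≈ 2.9.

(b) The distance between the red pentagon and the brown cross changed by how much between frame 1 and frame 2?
-2.7

Distance in frame 1: 4.7. Distance in frame 2: 2.0.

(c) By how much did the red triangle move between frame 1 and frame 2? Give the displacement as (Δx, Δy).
(2.9, -1.6)

The red triangle was at (2.1, 11.0) in frame 1 and (5.0, 9.4) in frame 2.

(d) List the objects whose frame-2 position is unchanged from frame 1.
none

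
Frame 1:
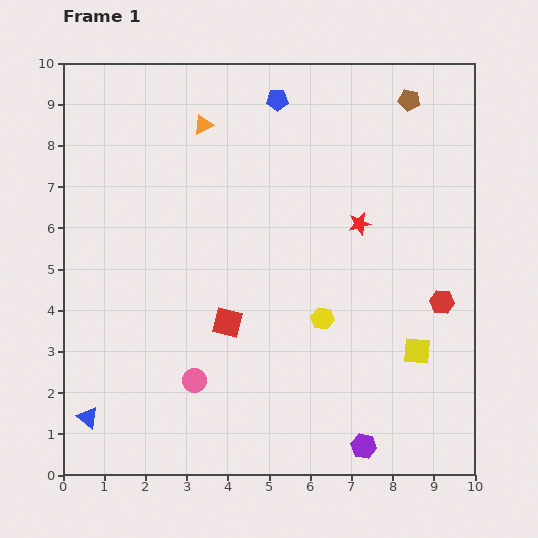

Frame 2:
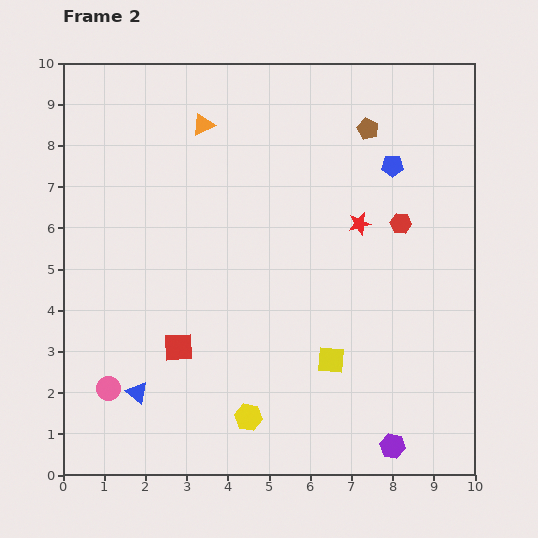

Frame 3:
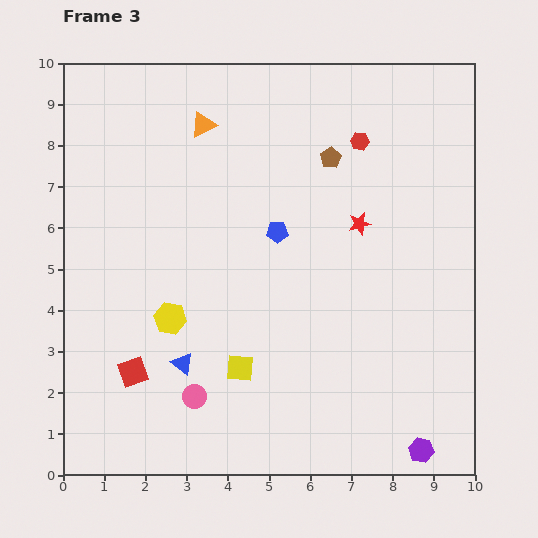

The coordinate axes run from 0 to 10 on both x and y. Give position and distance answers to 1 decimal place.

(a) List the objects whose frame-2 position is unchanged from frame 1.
the orange triangle, the red star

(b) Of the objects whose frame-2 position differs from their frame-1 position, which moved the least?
the purple hexagon

(moved 0.7)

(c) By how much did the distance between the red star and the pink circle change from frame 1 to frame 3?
+0.3

Distance in frame 1: 5.5. Distance in frame 3: 5.8.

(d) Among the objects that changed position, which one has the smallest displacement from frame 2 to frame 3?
the purple hexagon

(moved 0.7)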